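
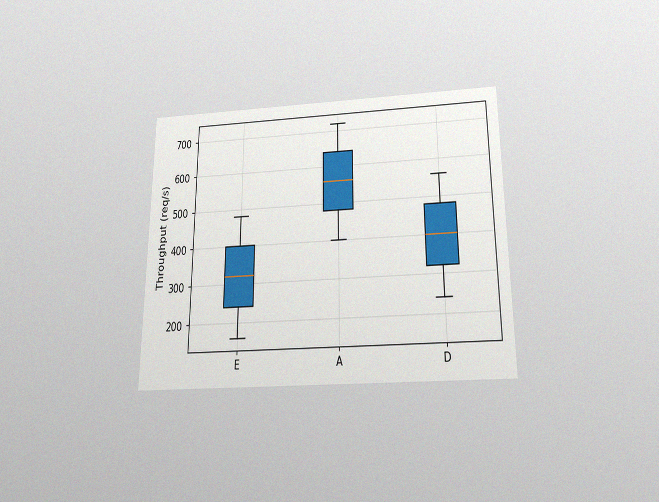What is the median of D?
400req/s

The chart is viewed slightly from below, with some photo noise. The median line in the D box sits at 400req/s.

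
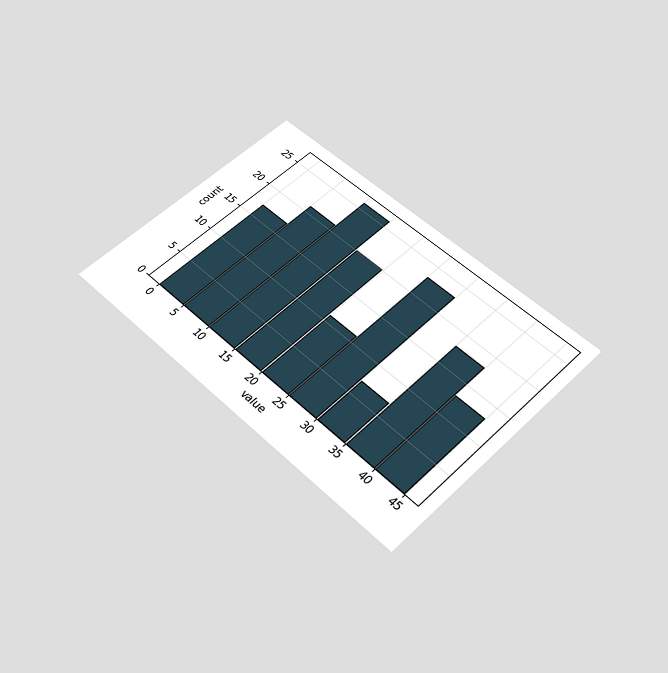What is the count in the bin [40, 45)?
The chart is tilted about 45° clockwise and viewed slightly from below. The [40, 45) bin has height 13.

13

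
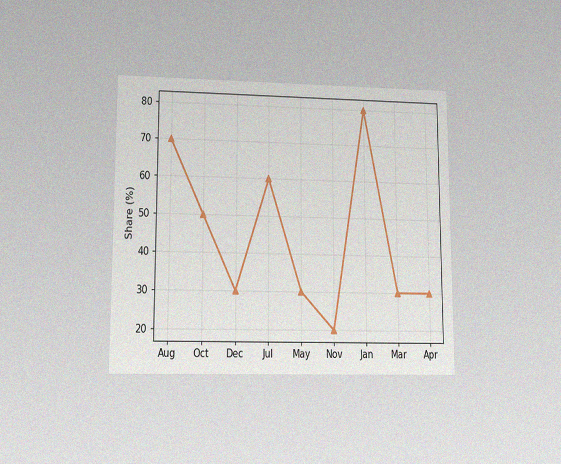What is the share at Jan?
80%

The chart is viewed at a slight angle, with some photo noise. At Jan, the line is at 80%.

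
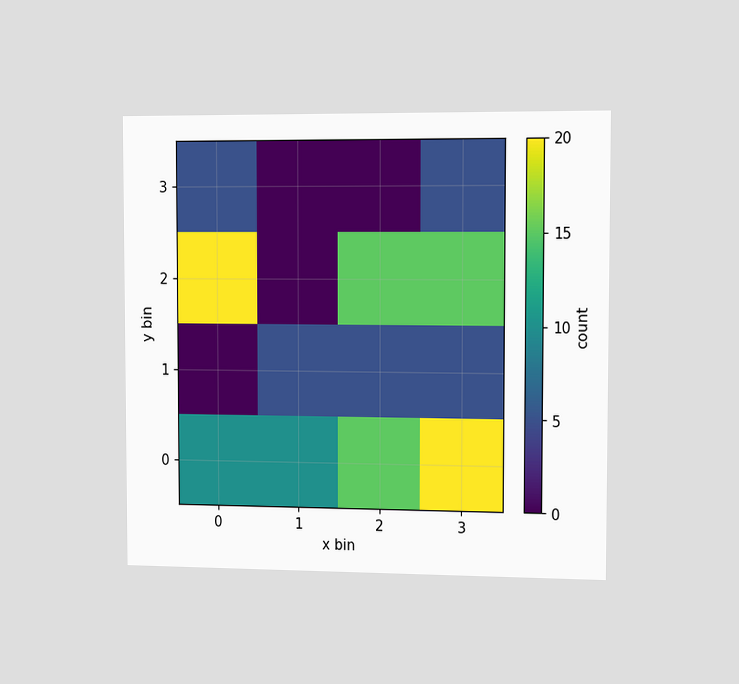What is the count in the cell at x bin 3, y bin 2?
15

The chart is viewed slightly from the right. Matching the cell (3, 2) against the colorbar gives 15.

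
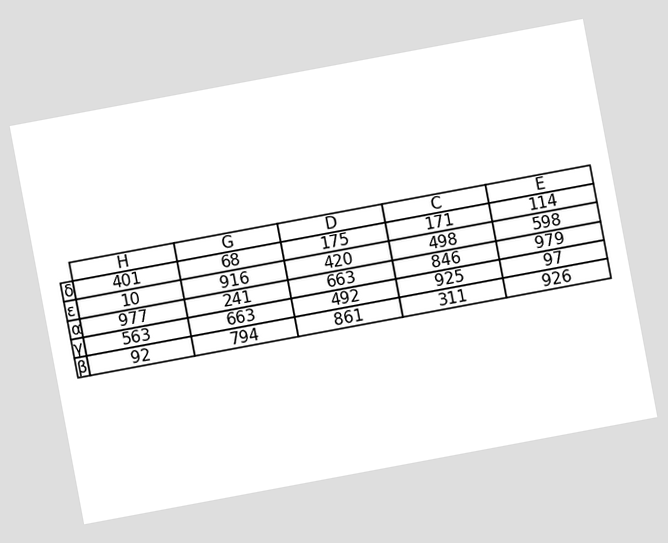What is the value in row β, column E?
The chart is tilted about 11° counter-clockwise. The (β, E) cell reads 926.

926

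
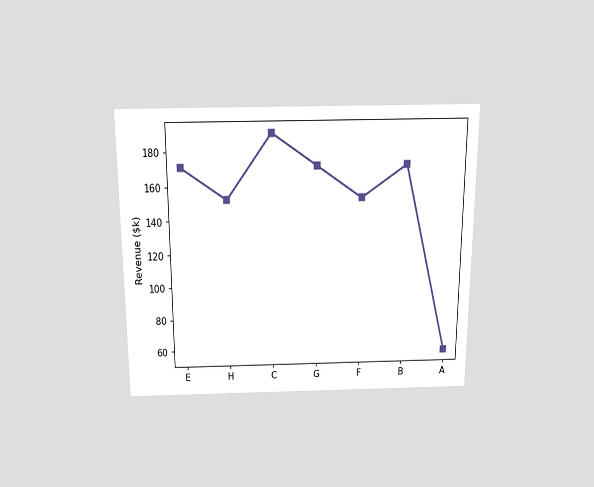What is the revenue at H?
$152k

The chart is viewed slightly from above. At H, the line is at $152k.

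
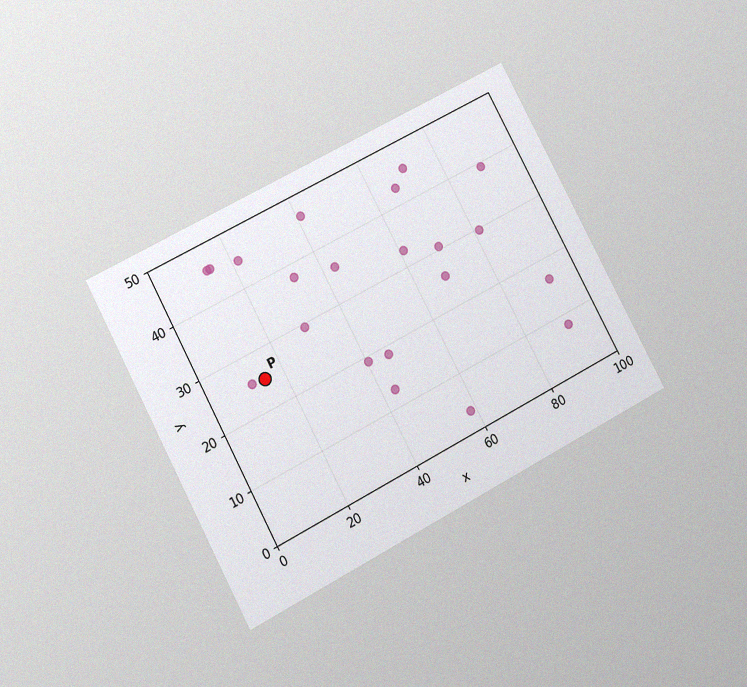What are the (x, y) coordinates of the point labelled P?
(15, 25)

The chart is tilted about 28° counter-clockwise and viewed at a slight angle, with some photo noise. Following the gridlines from P to each axis, P sits at (15, 25).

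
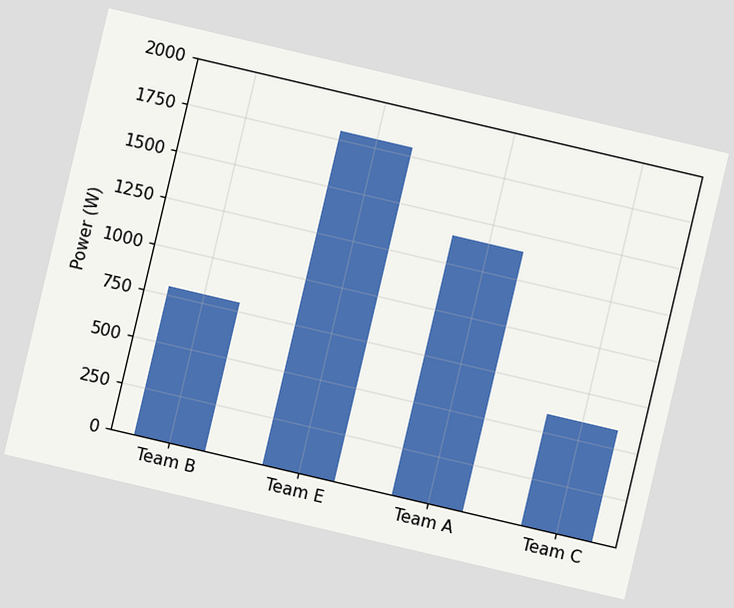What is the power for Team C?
The chart is tilted about 13° clockwise. Reading along the chart's y-axis, the Team C bar reaches 600W.

600W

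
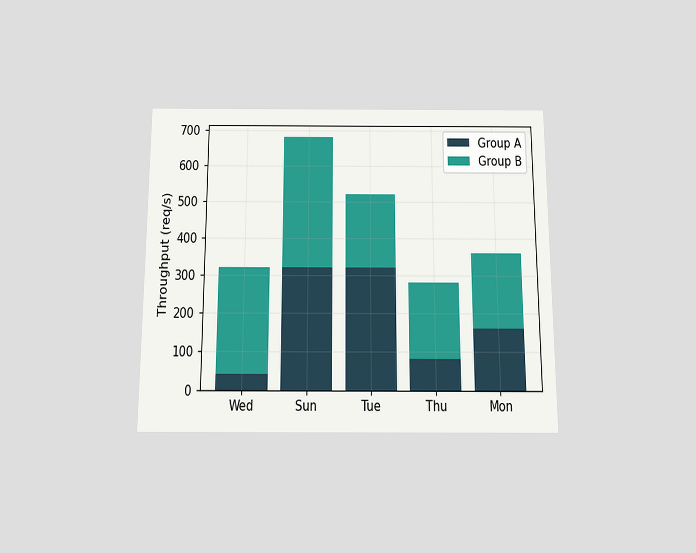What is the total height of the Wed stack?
The chart is viewed slightly from below. The Wed stack's top reaches 320req/s on the y-axis.

320req/s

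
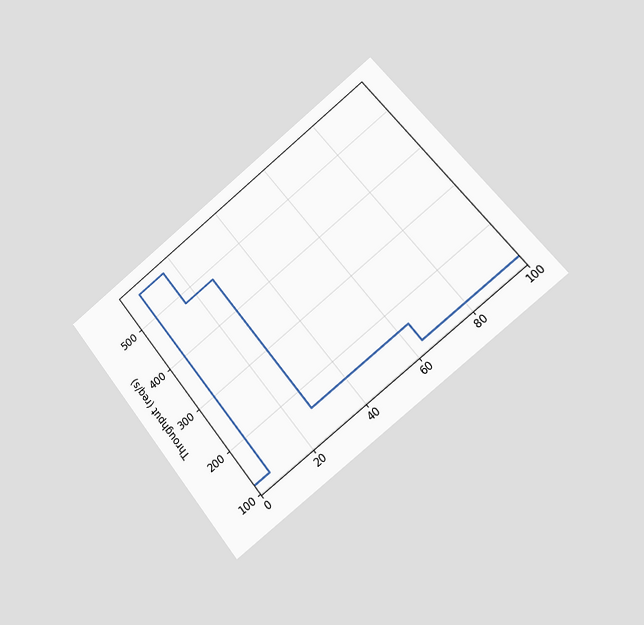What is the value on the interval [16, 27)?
480req/s

The chart is tilted about 39° counter-clockwise and viewed at a slight angle. On [16, 27) the step sits at 480req/s.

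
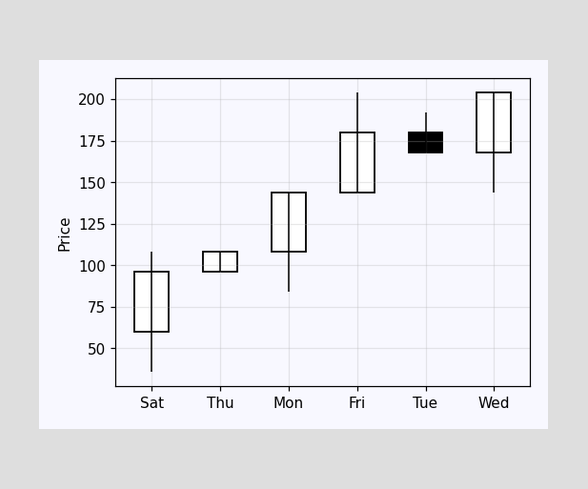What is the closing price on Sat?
96

The Sat candle closes at 96.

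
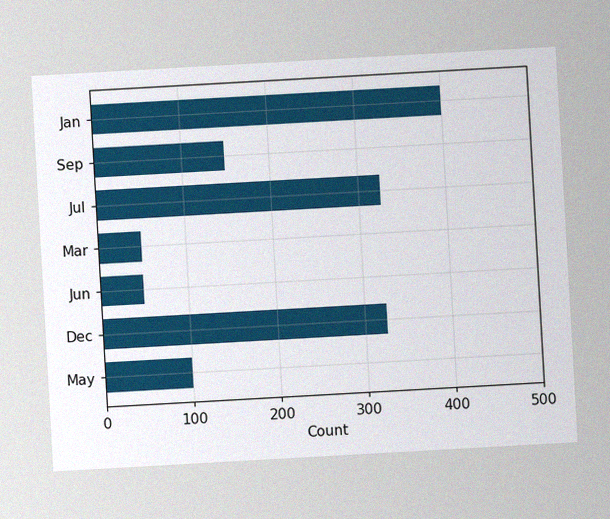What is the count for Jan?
The chart is tilted about 3° counter-clockwise, with some photo noise. Reading along the chart's x-axis, the Jan bar reaches 400.

400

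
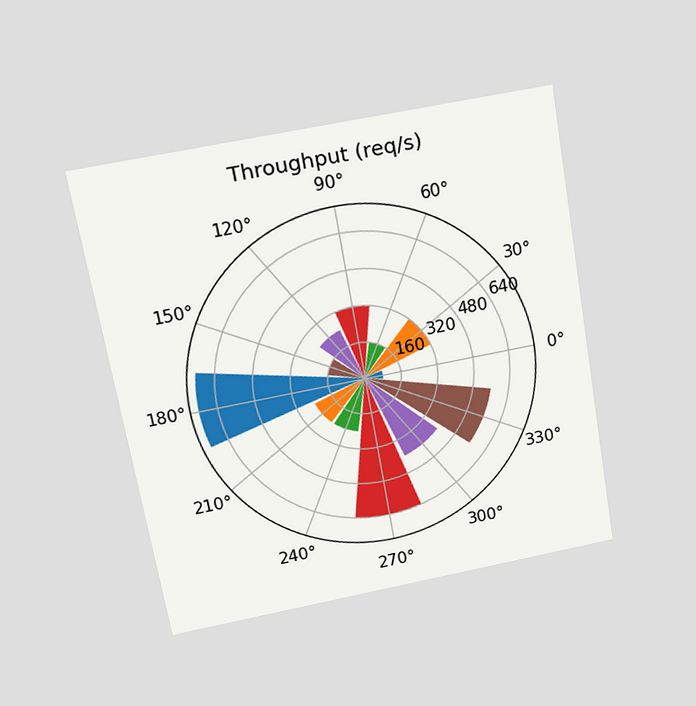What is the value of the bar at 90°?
The chart is tilted about 10° counter-clockwise and viewed slightly from above. The bar at 90° reaches 320req/s on the radial axis.

320req/s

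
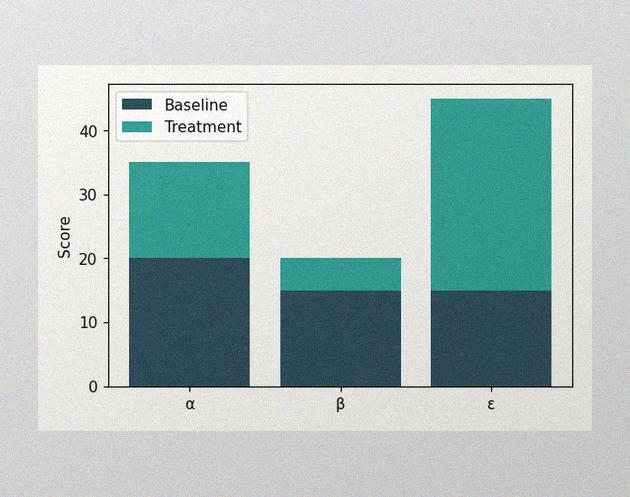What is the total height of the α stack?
The image has some photo noise and uneven lighting. The α stack's top reaches 35 on the y-axis.

35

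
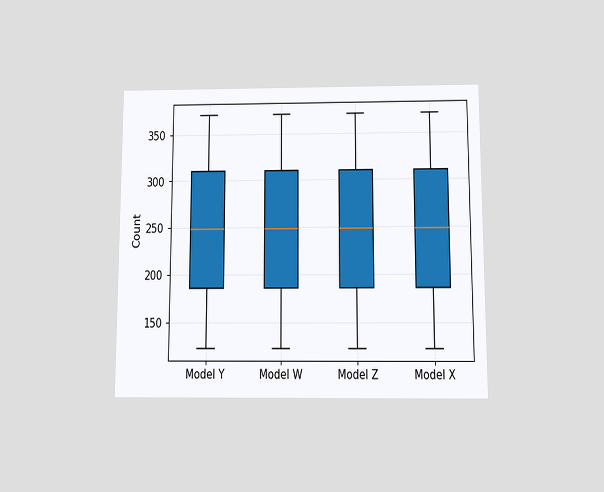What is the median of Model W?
248

The chart is viewed slightly from below. The median line in the Model W box sits at 248.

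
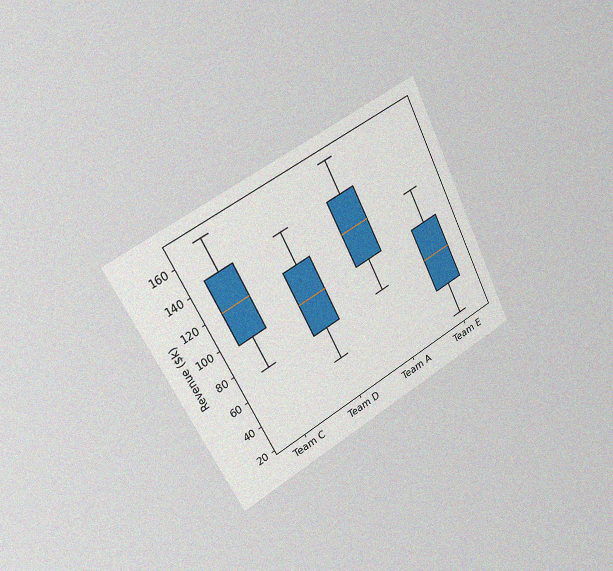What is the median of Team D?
The chart is tilted about 27° counter-clockwise and viewed slightly from the left, with some photo noise. The median line in the Team D box sits at $96k.

$96k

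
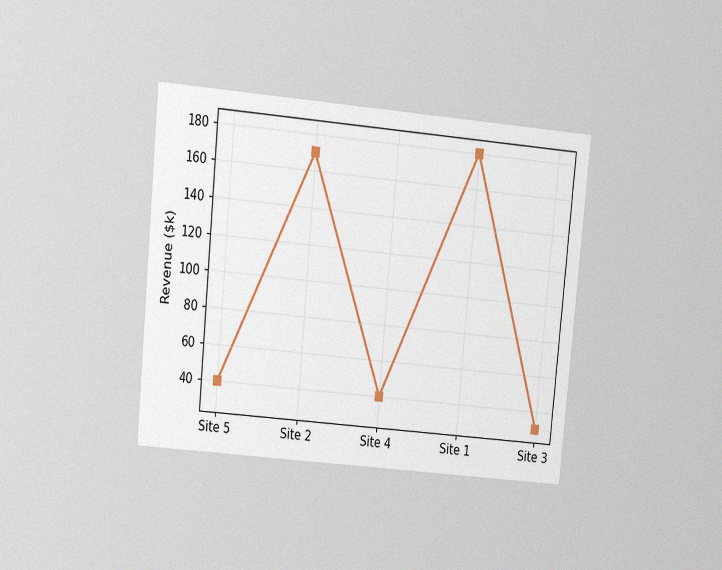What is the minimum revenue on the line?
The chart is tilted about 5° clockwise and viewed at a slight angle, with some photo noise. The lowest point is at Site 3, and reading across to the y-axis gives $30k.

$30k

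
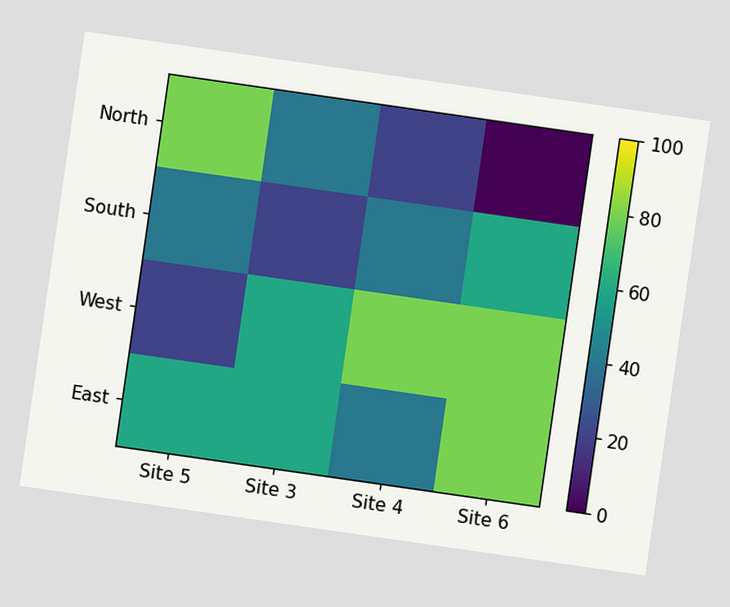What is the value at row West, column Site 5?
The chart is tilted about 8° clockwise. Matching cell (West, Site 5) against the colorbar gives 20.

20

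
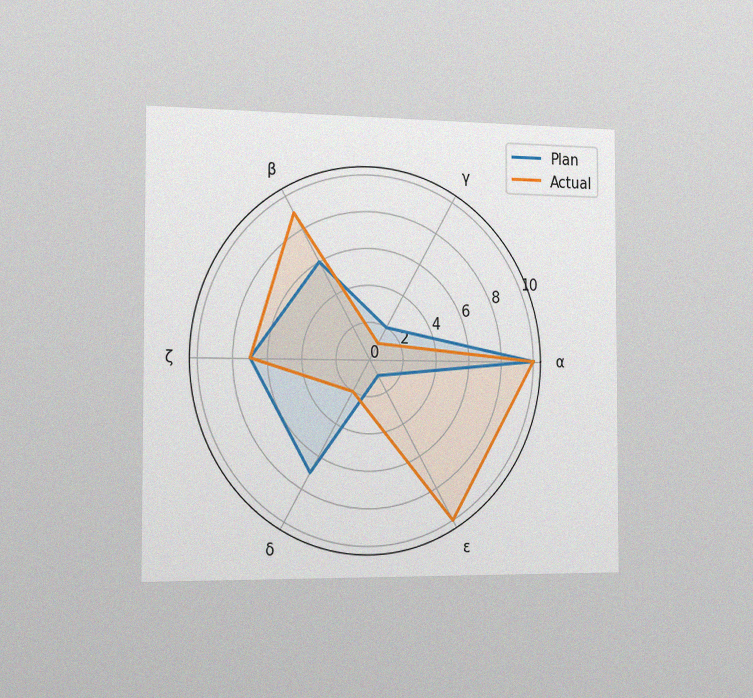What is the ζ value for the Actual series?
The chart is viewed slightly from the left, with some photo noise. On the ζ axis, Actual reaches 7.

7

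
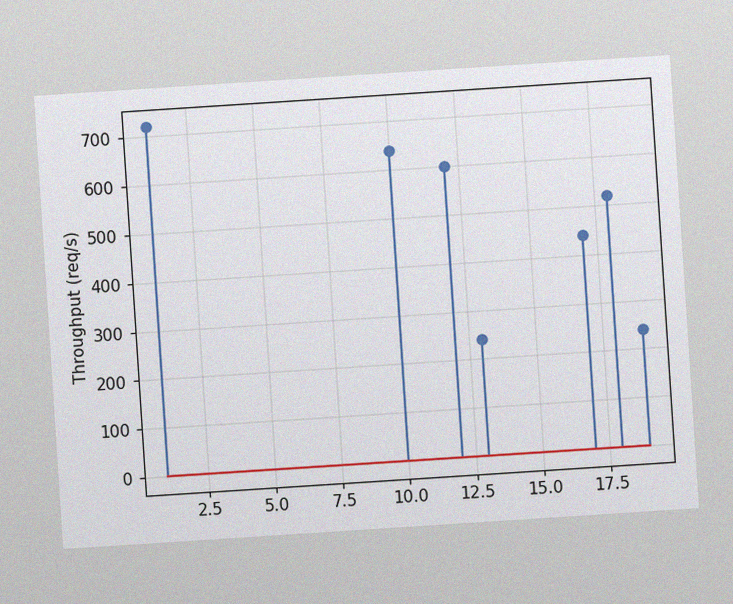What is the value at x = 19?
240req/s

The chart is tilted about 4° counter-clockwise, with some photo noise. The stem at x=19 reaches 240req/s.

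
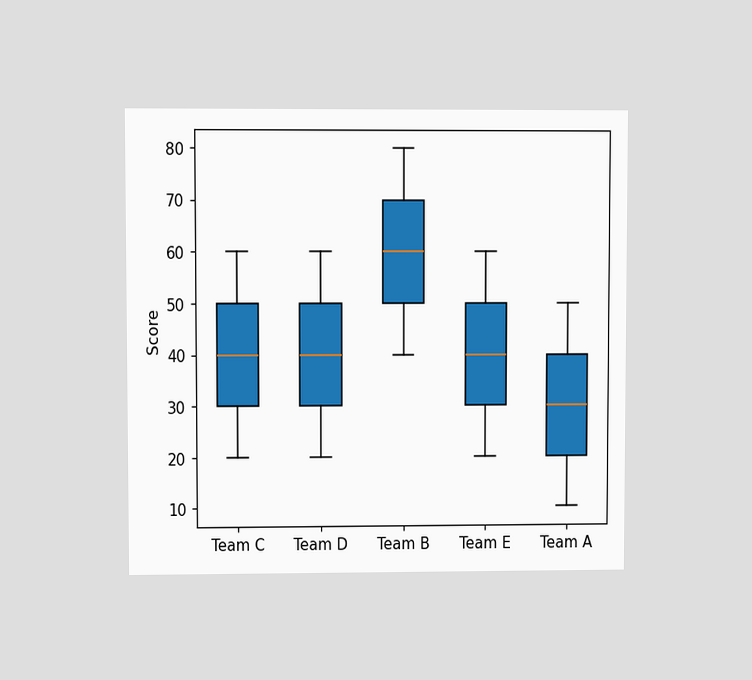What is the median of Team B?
60

The chart is viewed at a slight angle. The median line in the Team B box sits at 60.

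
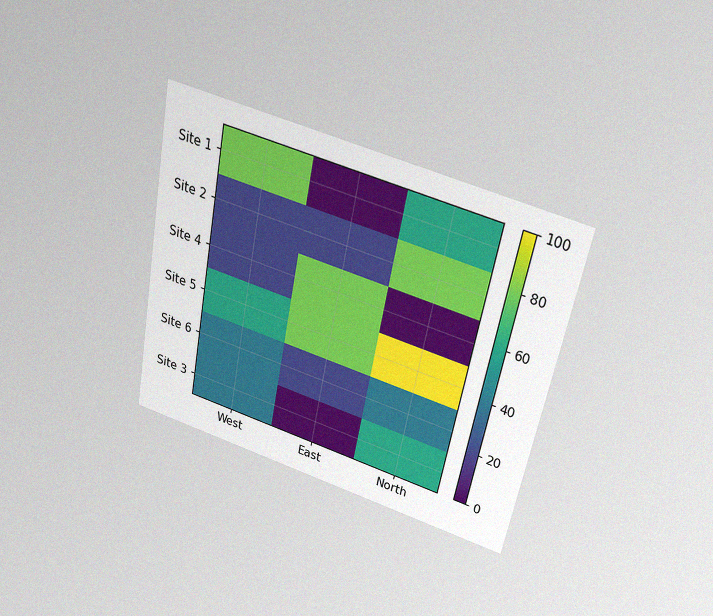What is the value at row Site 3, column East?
0

The chart is tilted about 11° clockwise and viewed slightly from above, with some photo noise. Matching cell (Site 3, East) against the colorbar gives 0.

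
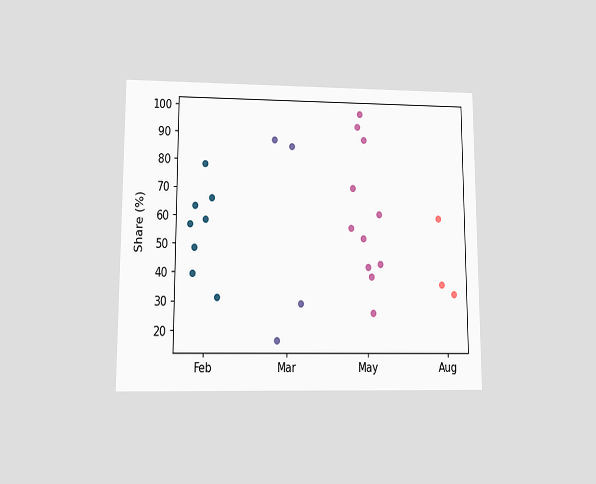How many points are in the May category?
The chart is viewed at a slight angle. Counting the markers in the May column gives 11.

11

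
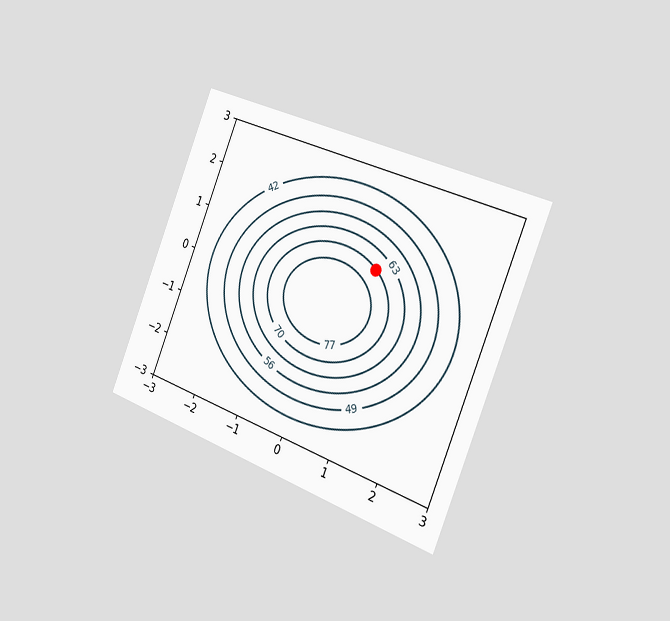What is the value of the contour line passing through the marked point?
70

The chart is tilted about 22° clockwise and viewed slightly from the right. The marked point sits on the contour labelled 70.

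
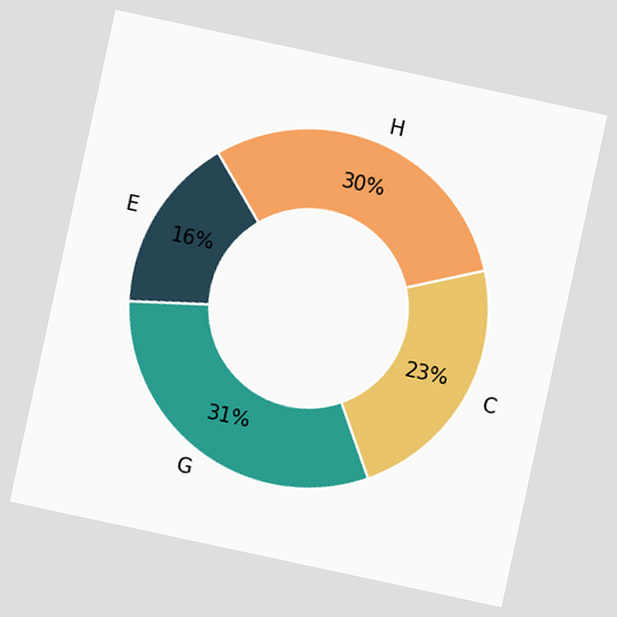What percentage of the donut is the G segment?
31%

The chart is tilted about 12° clockwise. The G segment takes up 31% of the ring.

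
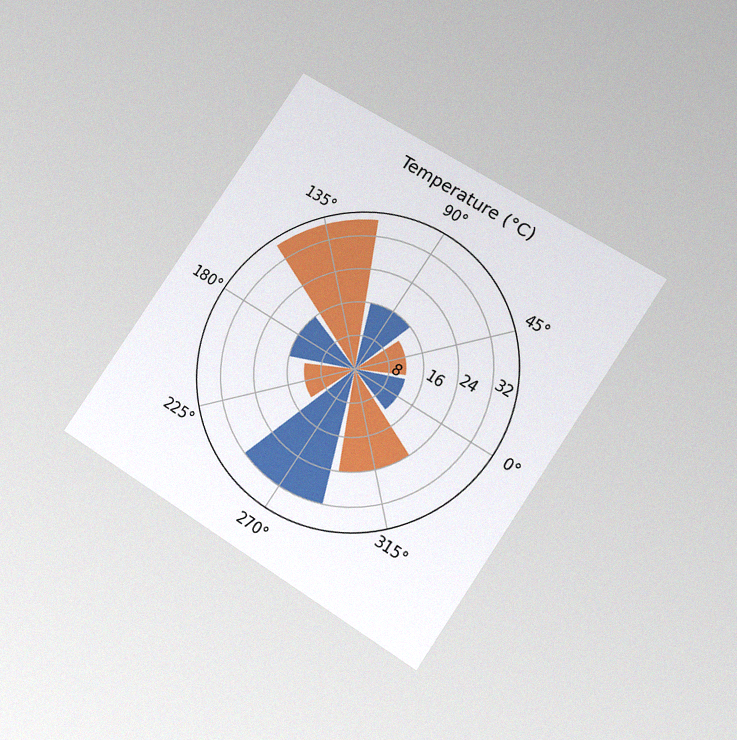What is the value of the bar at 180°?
The chart is tilted about 34° clockwise and viewed at a slight angle, with some photo noise. The bar at 180° reaches 16°C on the radial axis.

16°C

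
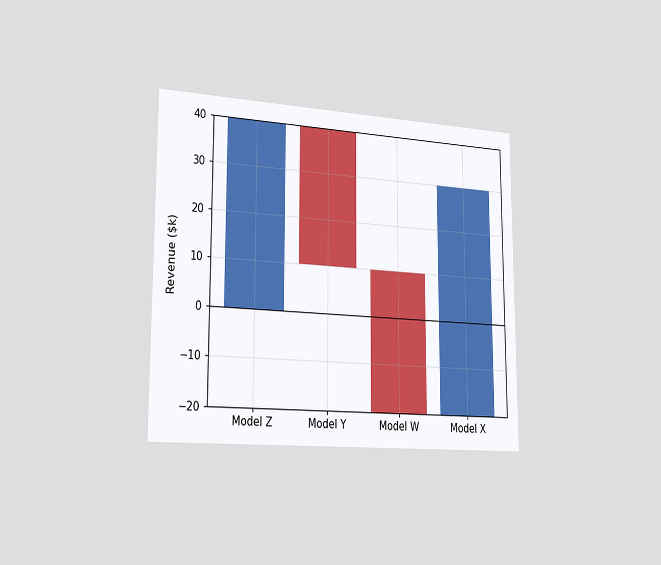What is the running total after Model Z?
$40k

The chart is viewed slightly from the left. After Model Z the running total reaches $40k.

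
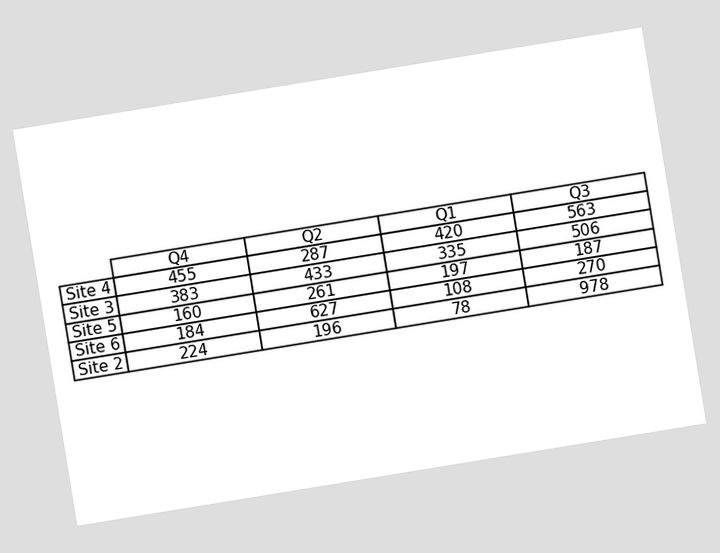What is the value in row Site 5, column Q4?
160

The chart is tilted about 9° counter-clockwise. The (Site 5, Q4) cell reads 160.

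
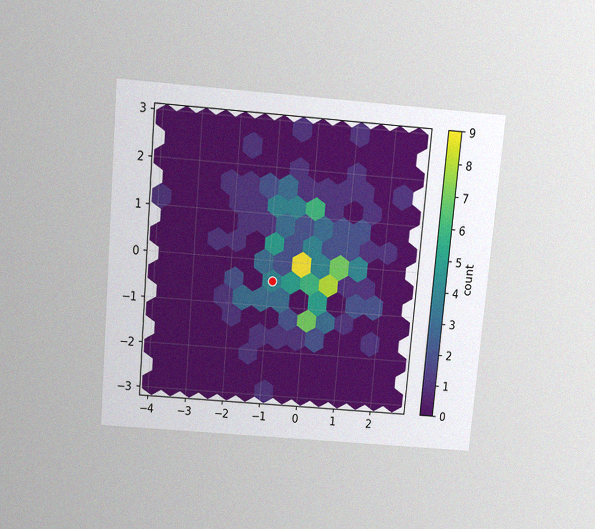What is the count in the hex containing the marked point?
The chart is tilted about 5° clockwise and viewed slightly from above, with some photo noise. The marked hex reads 4 on the colorbar.

4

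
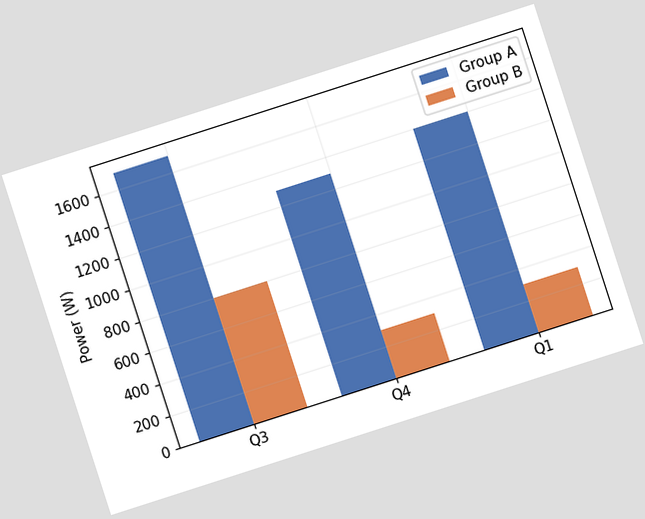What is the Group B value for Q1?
The chart is tilted about 18° counter-clockwise. The Group B bar at Q1 reaches 300W on the y-axis.

300W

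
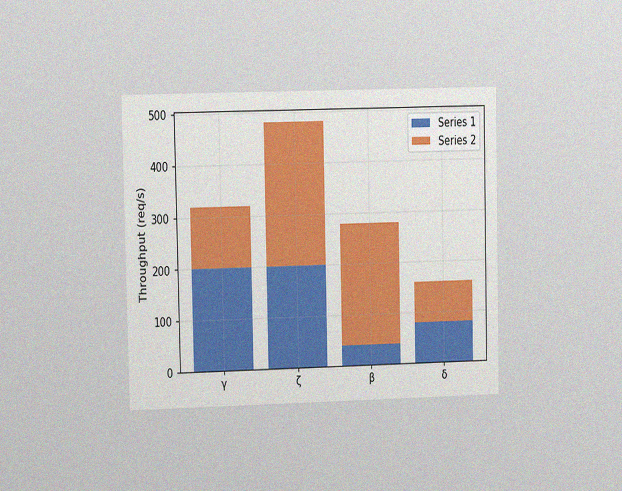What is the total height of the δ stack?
160req/s

The chart is viewed at a slight angle, with some photo noise. The δ stack's top reaches 160req/s on the y-axis.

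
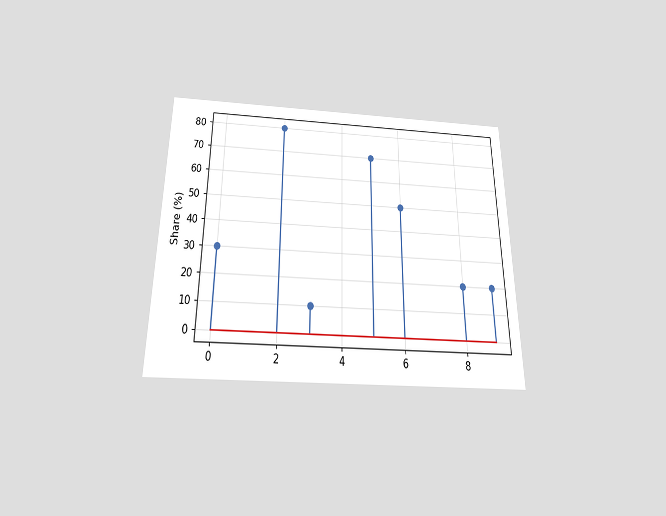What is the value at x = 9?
20%

The chart is viewed slightly from below. The stem at x=9 reaches 20%.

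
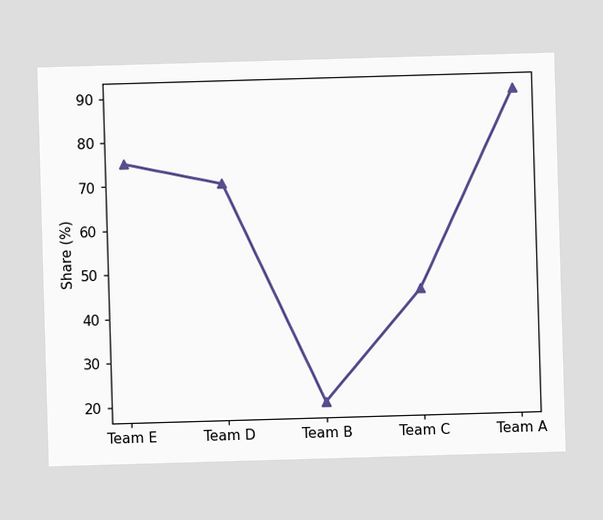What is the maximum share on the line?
The highest point is at Team A, and reading across to the y-axis gives 90%.

90%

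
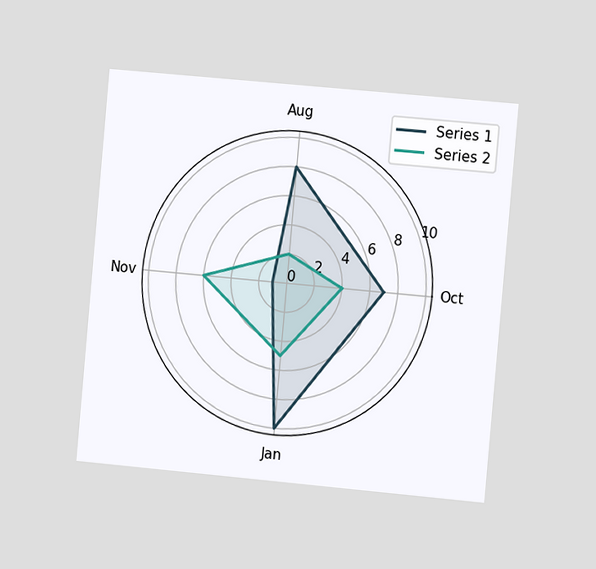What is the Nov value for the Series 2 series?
The chart is tilted about 5° clockwise and viewed slightly from the right. On the Nov axis, Series 2 reaches 6.

6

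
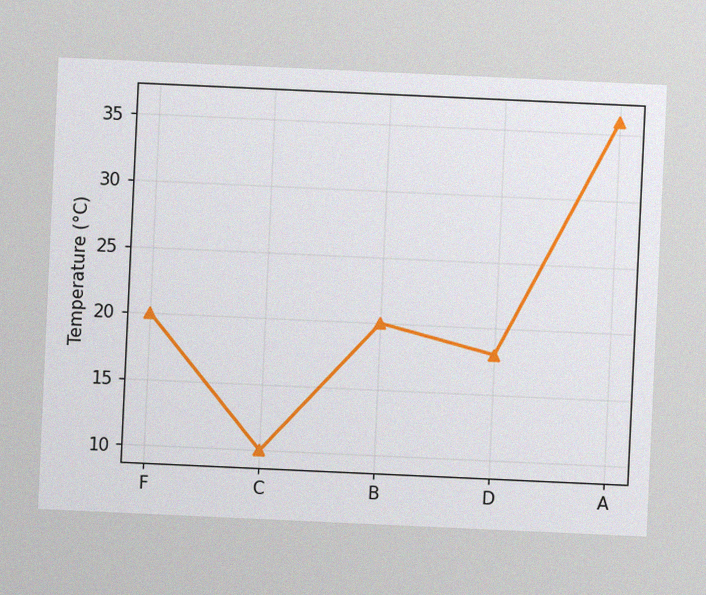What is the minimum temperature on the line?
The chart is tilted about 3° clockwise, with some photo noise. The lowest point is at C, and reading across to the y-axis gives 10°C.

10°C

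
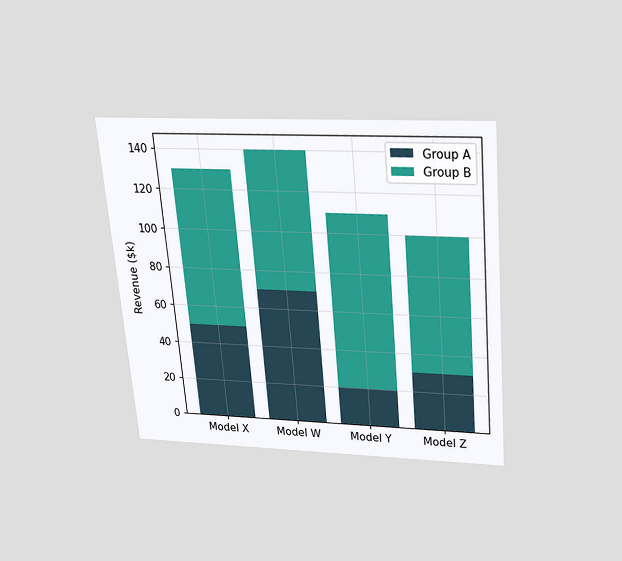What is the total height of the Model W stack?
The chart is tilted about 5° counter-clockwise and viewed slightly from above. The Model W stack's top reaches $140k on the y-axis.

$140k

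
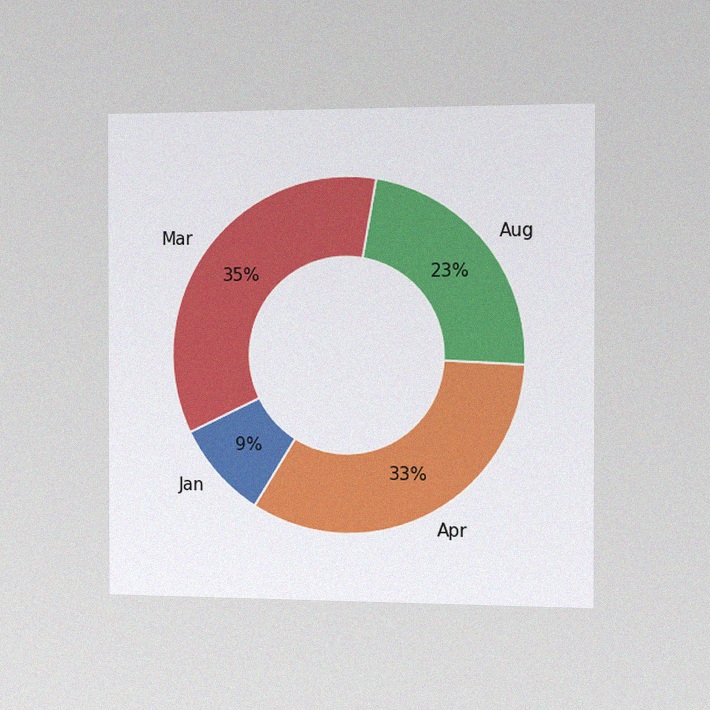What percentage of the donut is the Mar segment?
35%

The chart is viewed slightly from the right, with some photo noise. The Mar segment takes up 35% of the ring.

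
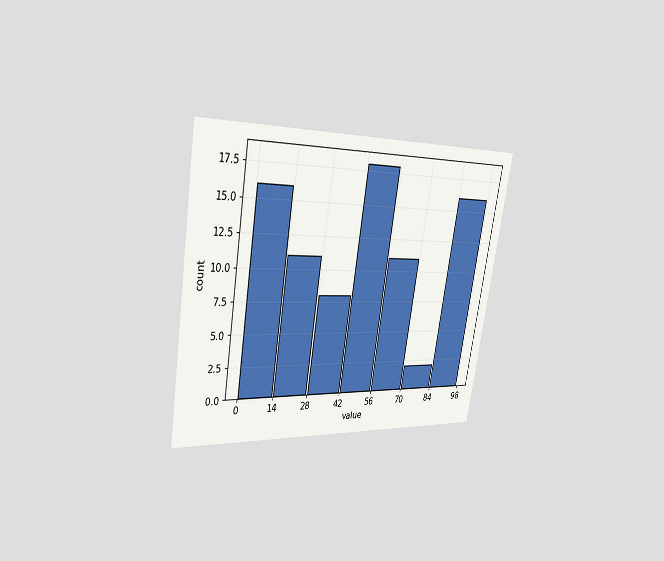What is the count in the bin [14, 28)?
The chart is tilted about 9° clockwise and viewed slightly from the left. The [14, 28) bin has height 11.

11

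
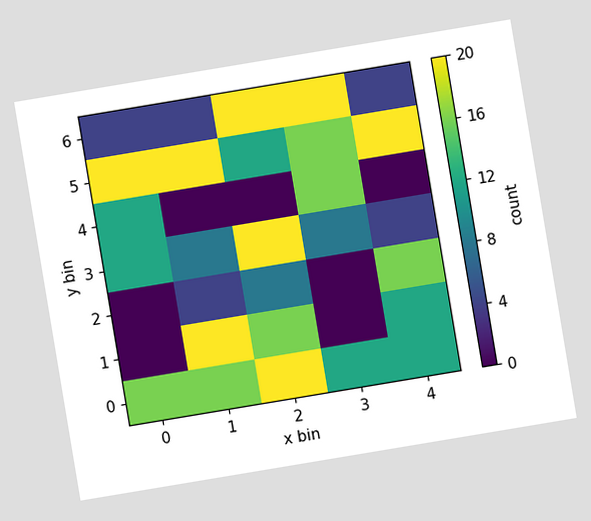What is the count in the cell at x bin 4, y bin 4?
0

The chart is tilted about 9° counter-clockwise. Matching the cell (4, 4) against the colorbar gives 0.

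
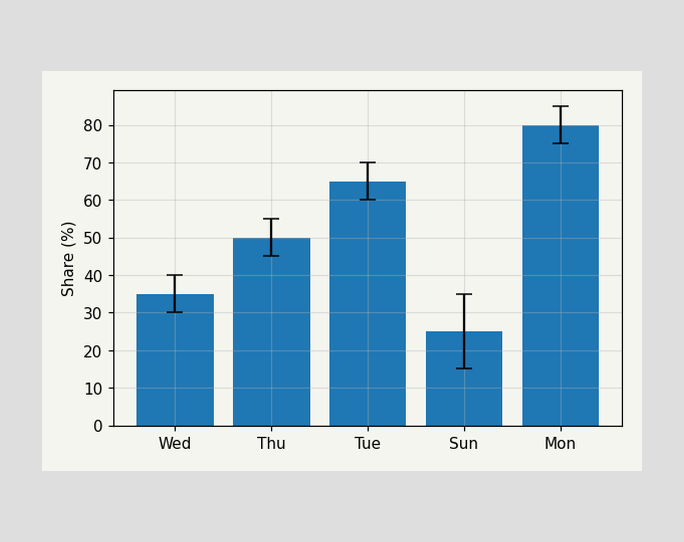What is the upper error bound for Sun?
35%

The Sun bar's upper whisker reaches 35%.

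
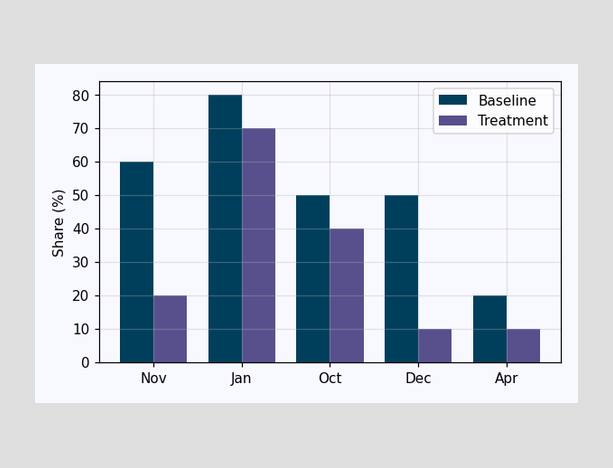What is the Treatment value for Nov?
20%

The Treatment bar at Nov reaches 20% on the y-axis.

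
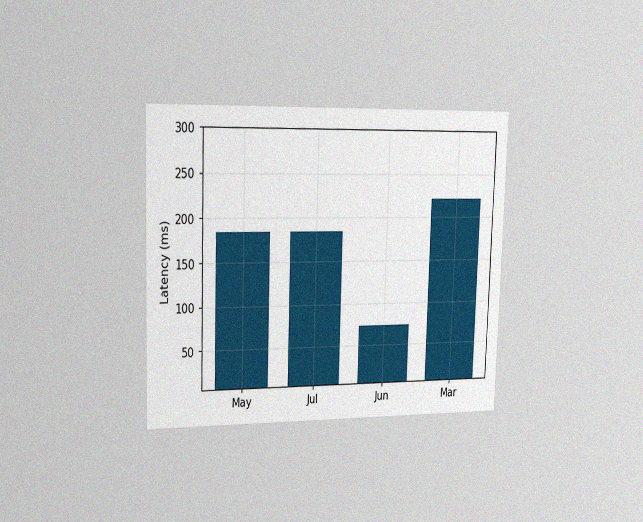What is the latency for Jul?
The chart is viewed slightly from the left, with some photo noise. Reading along the chart's y-axis, the Jul bar reaches 185ms.

185ms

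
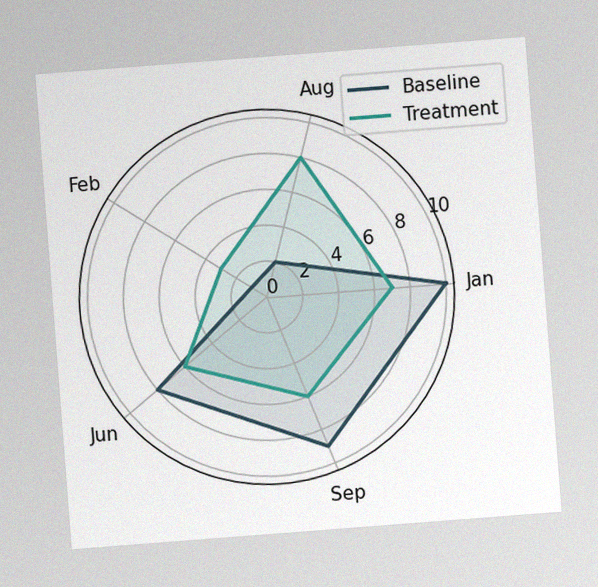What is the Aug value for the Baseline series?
2

The chart is tilted about 4° counter-clockwise, with some photo noise. On the Aug axis, Baseline reaches 2.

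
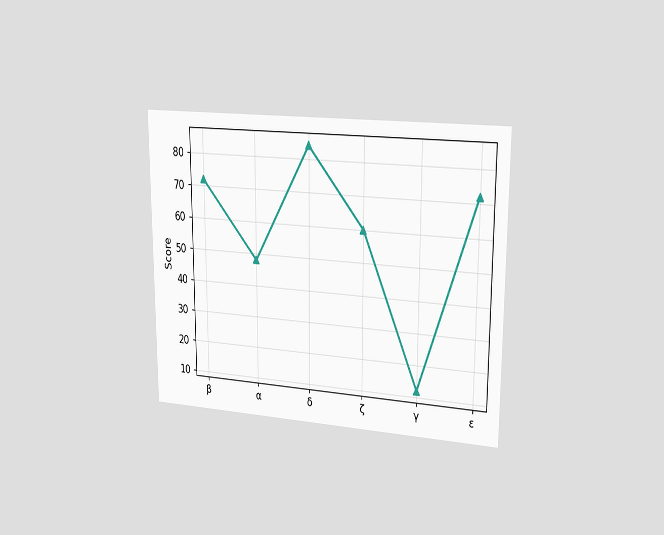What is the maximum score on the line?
84

The chart is viewed slightly from the right. The highest point is at δ, and reading across to the y-axis gives 84.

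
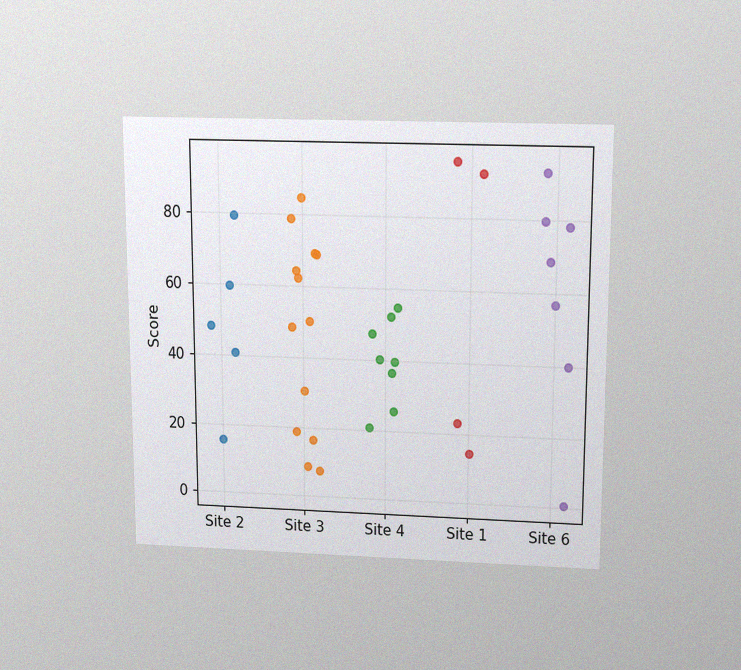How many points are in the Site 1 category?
The chart is viewed slightly from above, with some photo noise. Counting the markers in the Site 1 column gives 4.

4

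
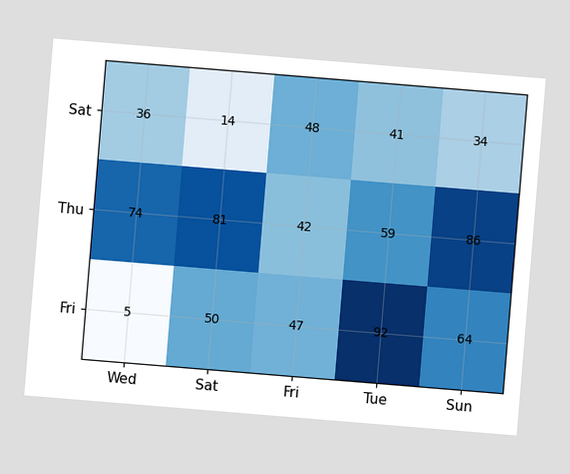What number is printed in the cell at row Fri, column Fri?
47

The chart is tilted about 5° clockwise. The (Fri, Fri) cell reads 47.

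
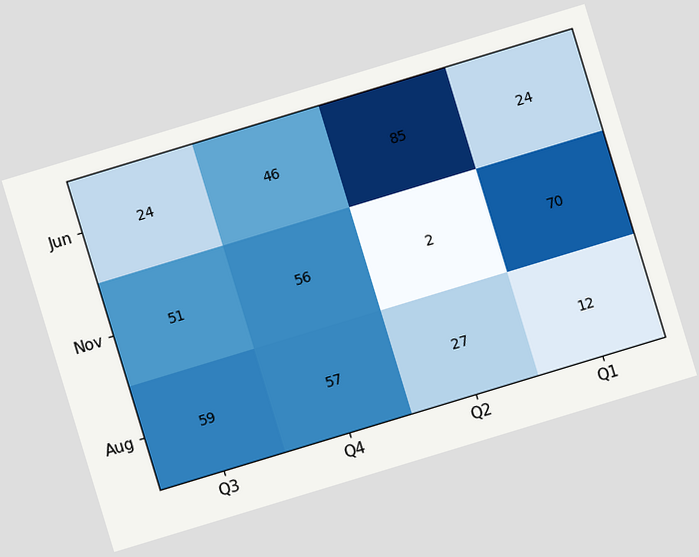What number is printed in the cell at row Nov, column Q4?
The chart is tilted about 17° counter-clockwise. The (Nov, Q4) cell reads 56.

56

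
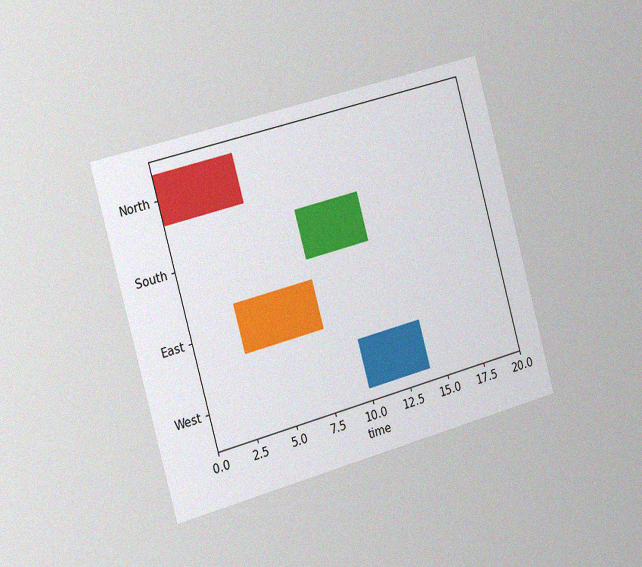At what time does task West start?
10

The chart is tilted about 15° counter-clockwise and viewed slightly from the left, with some photo noise. The West bar begins at t=10.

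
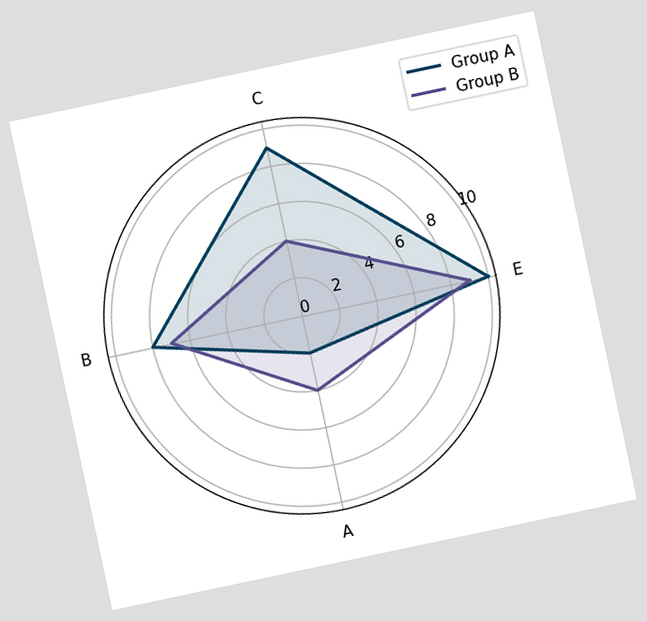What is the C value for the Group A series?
9

The chart is tilted about 12° counter-clockwise. On the C axis, Group A reaches 9.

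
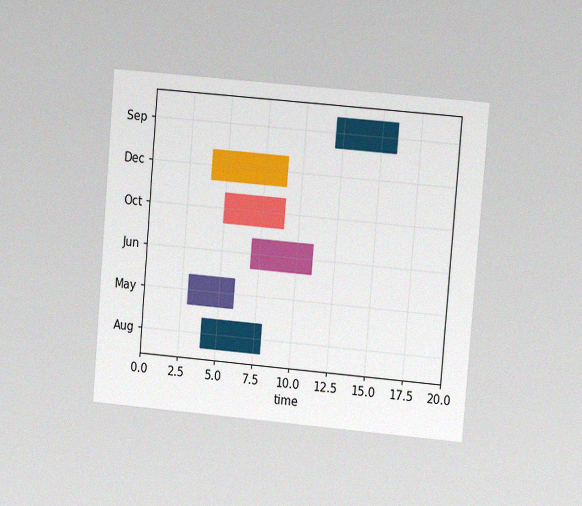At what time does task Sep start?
The chart is tilted about 5° clockwise and viewed at a slight angle, with some photo noise. The Sep bar begins at t=12.

12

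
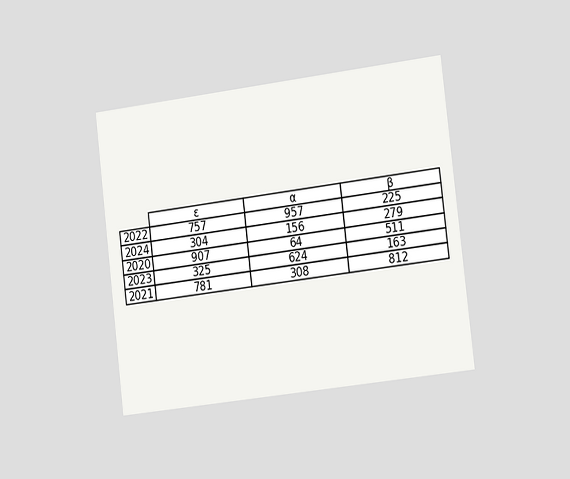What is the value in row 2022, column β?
225

The chart is tilted about 7° counter-clockwise and viewed slightly from the right. The (2022, β) cell reads 225.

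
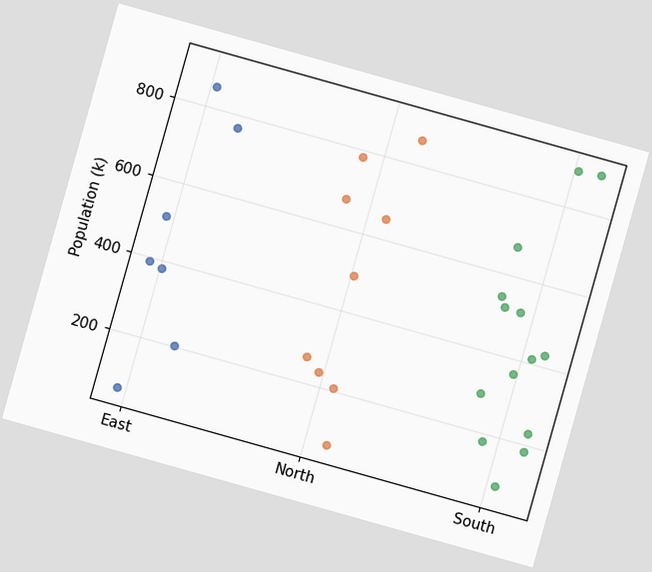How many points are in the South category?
14

The chart is tilted about 16° clockwise. Counting the markers in the South column gives 14.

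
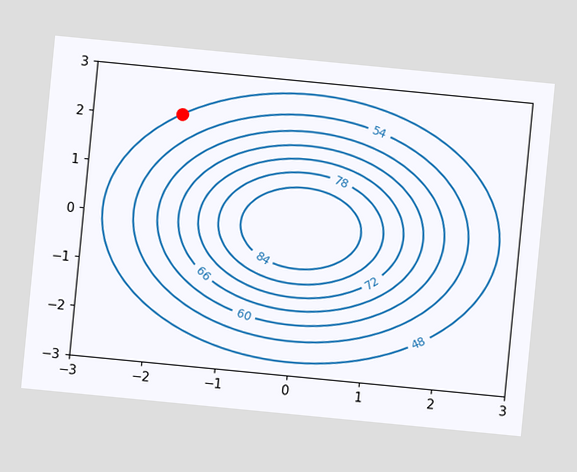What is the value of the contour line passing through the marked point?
48

The chart is tilted about 6° clockwise. The marked point sits on the contour labelled 48.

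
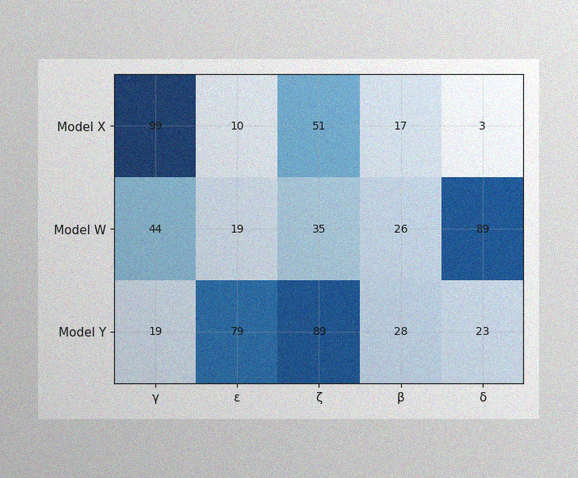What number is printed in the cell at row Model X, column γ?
99

The image has some photo noise and uneven lighting. The (Model X, γ) cell reads 99.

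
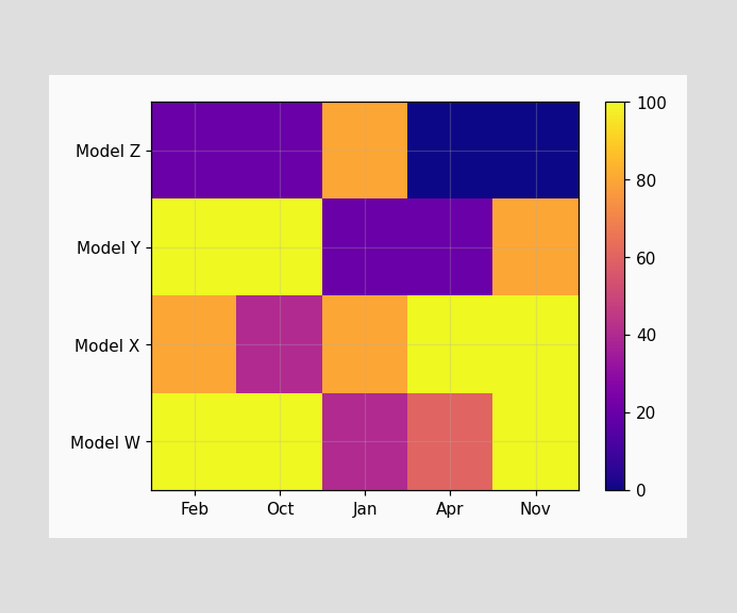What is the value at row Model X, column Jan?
80

Matching cell (Model X, Jan) against the colorbar gives 80.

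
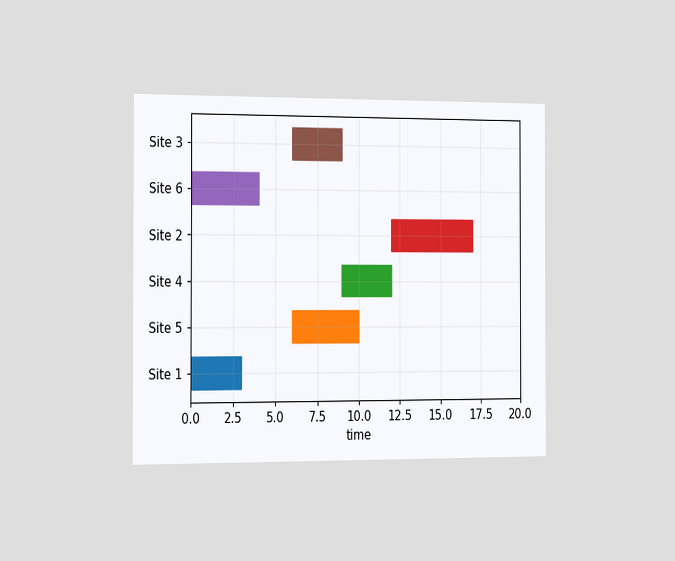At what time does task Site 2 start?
The chart is viewed slightly from the left. The Site 2 bar begins at t=12.

12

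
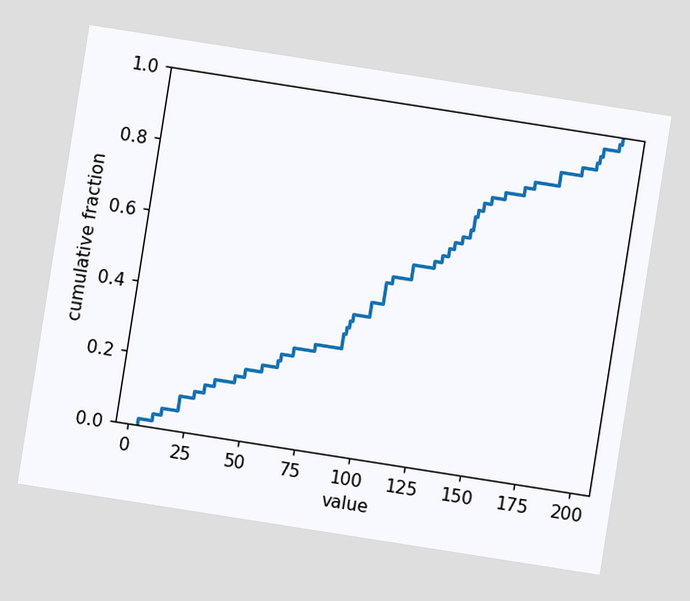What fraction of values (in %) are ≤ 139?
The chart is tilted about 9° clockwise. At x=139 the ECDF step is at 72%.

72%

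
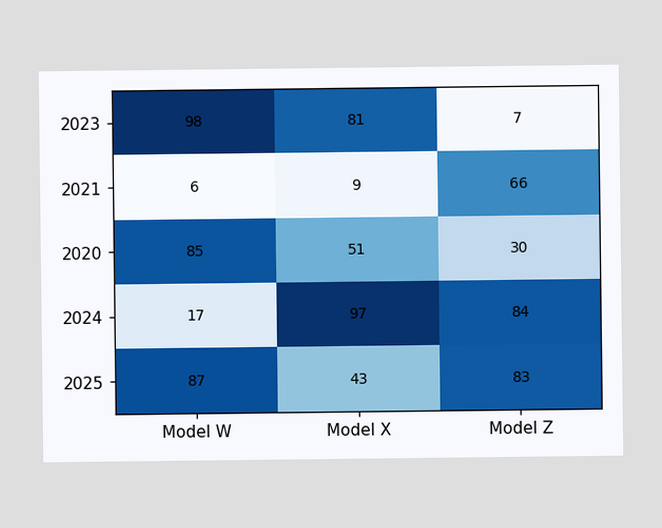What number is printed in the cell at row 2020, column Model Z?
The (2020, Model Z) cell reads 30.

30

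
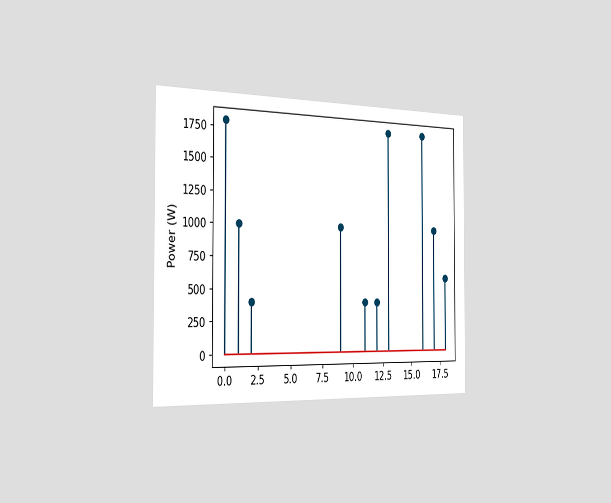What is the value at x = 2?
The chart is viewed slightly from the left. The stem at x=2 reaches 400W.

400W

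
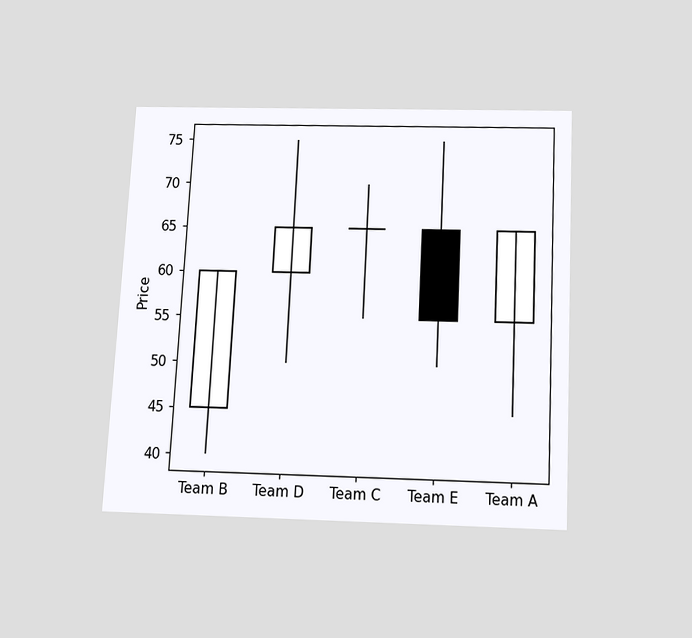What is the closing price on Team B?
60

The chart is tilted about 3° clockwise and viewed slightly from below. The Team B candle closes at 60.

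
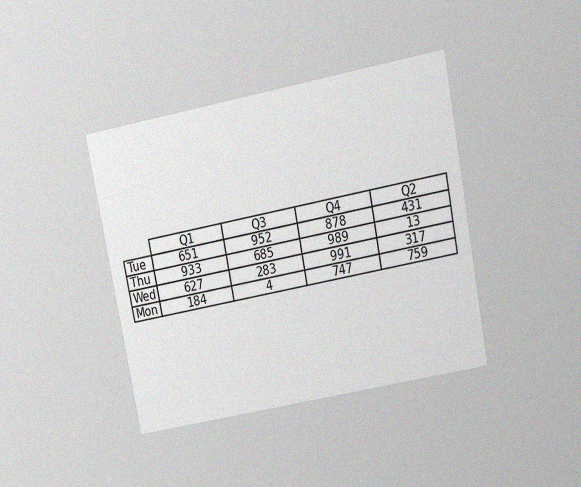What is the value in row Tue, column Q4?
The chart is tilted about 11° counter-clockwise and viewed slightly from above, with some photo noise. The (Tue, Q4) cell reads 878.

878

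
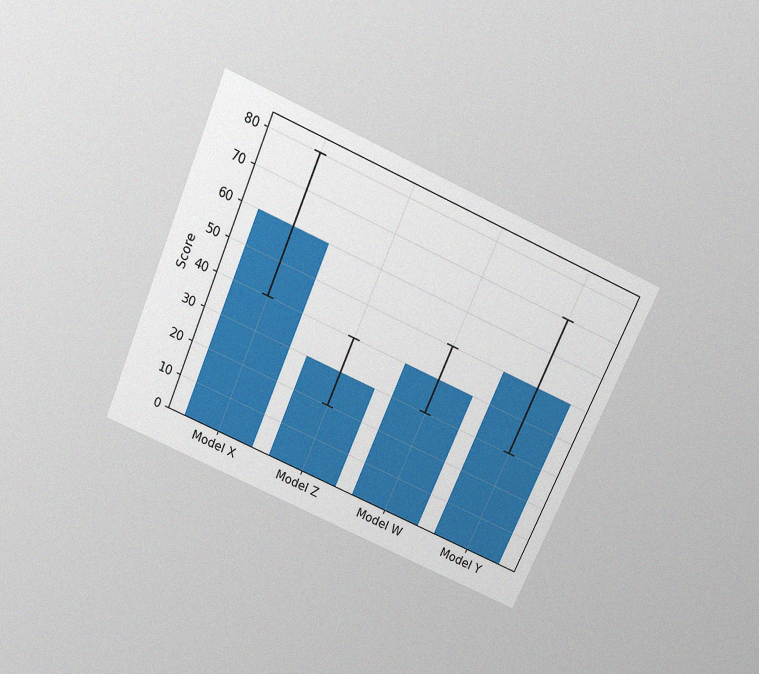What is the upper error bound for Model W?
The chart is tilted about 24° clockwise and viewed slightly from above, with some photo noise. The Model W bar's upper whisker reaches 50.

50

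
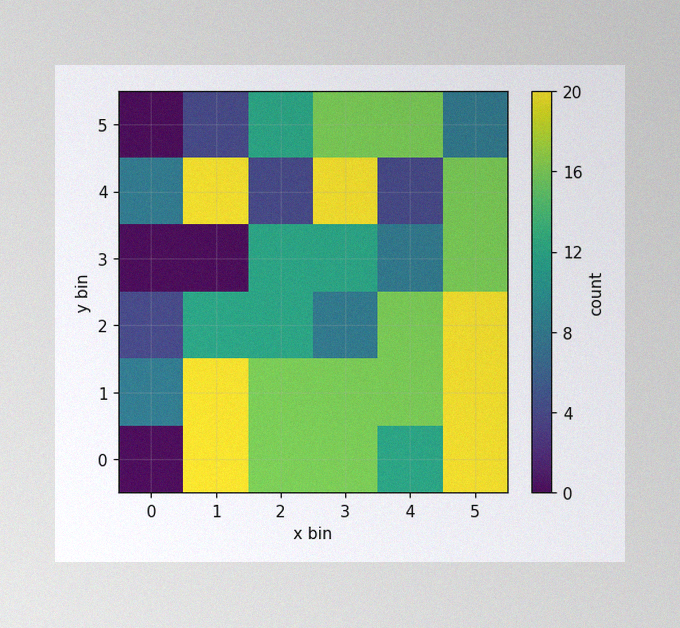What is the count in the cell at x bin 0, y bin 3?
The image has some photo noise and uneven lighting. Matching the cell (0, 3) against the colorbar gives 0.

0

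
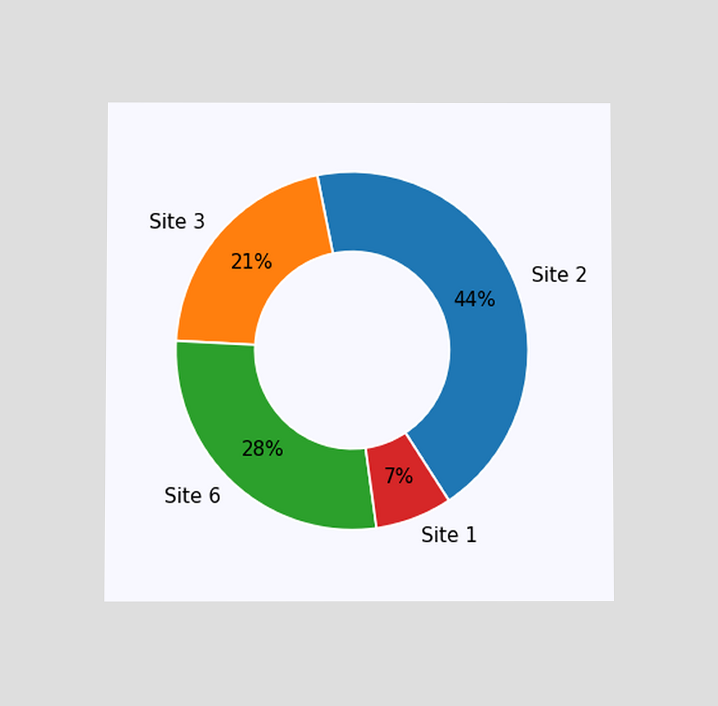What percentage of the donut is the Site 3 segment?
The chart is viewed at a slight angle. The Site 3 segment takes up 21% of the ring.

21%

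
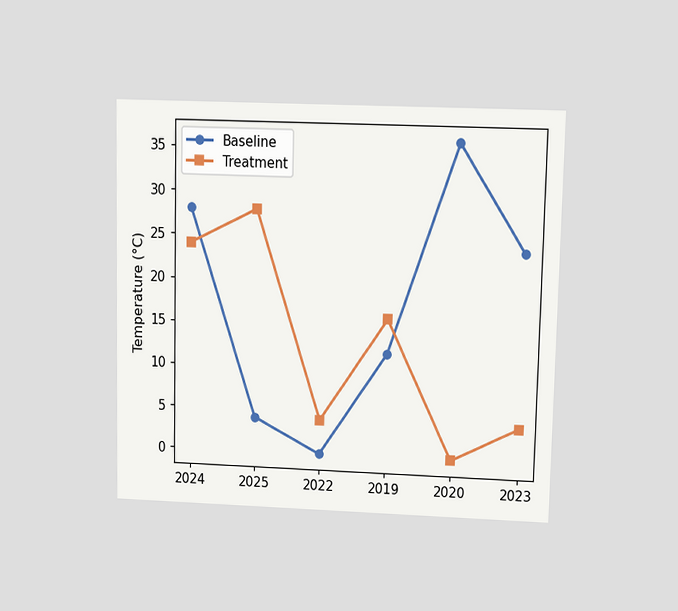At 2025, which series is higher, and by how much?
Treatment, by 24°C

The chart is viewed at a slight angle. At 2025, Treatment sits above the other line by 24°C.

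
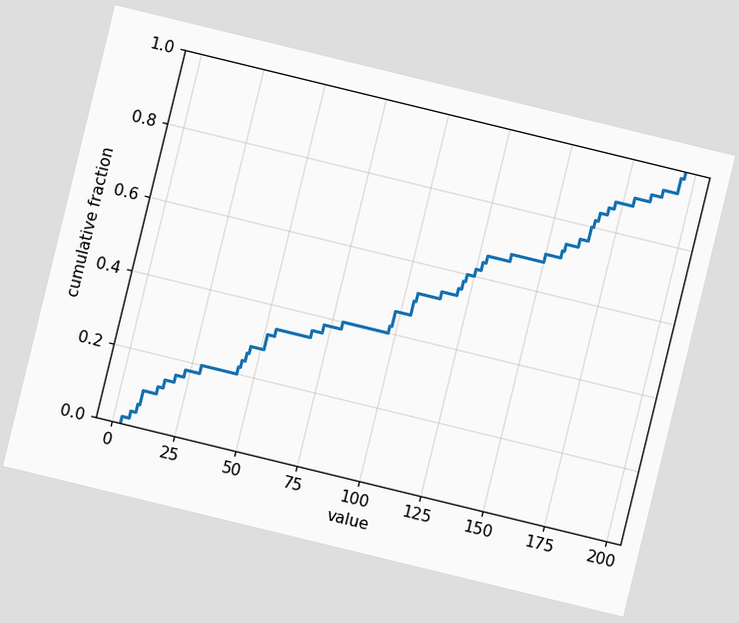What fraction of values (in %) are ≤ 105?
52%

The chart is tilted about 14° clockwise. At x=105 the ECDF step is at 52%.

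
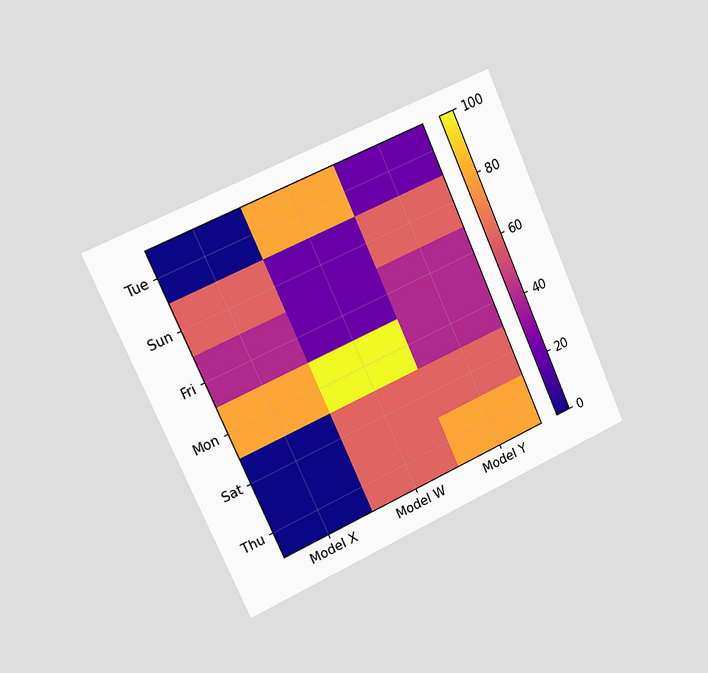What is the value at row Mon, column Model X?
The chart is tilted about 24° counter-clockwise and viewed slightly from the left. Matching cell (Mon, Model X) against the colorbar gives 80.

80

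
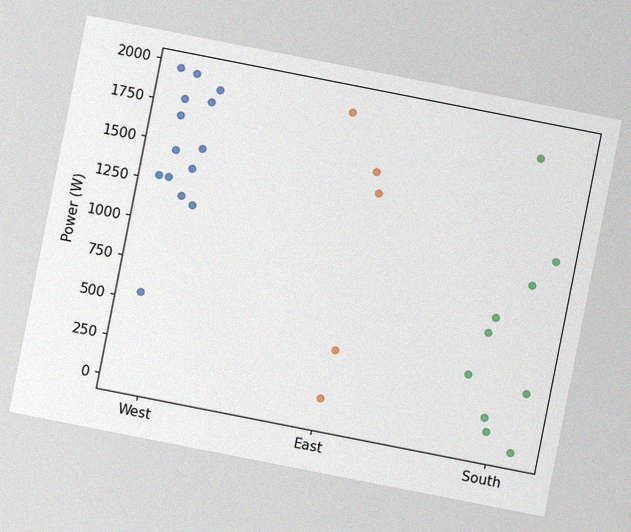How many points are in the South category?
The chart is tilted about 11° clockwise, with some photo noise. Counting the markers in the South column gives 10.

10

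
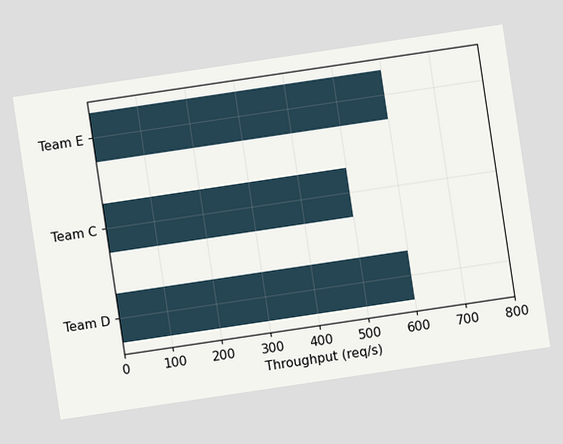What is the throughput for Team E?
The chart is tilted about 8° counter-clockwise. Reading along the chart's x-axis, the Team E bar reaches 600req/s.

600req/s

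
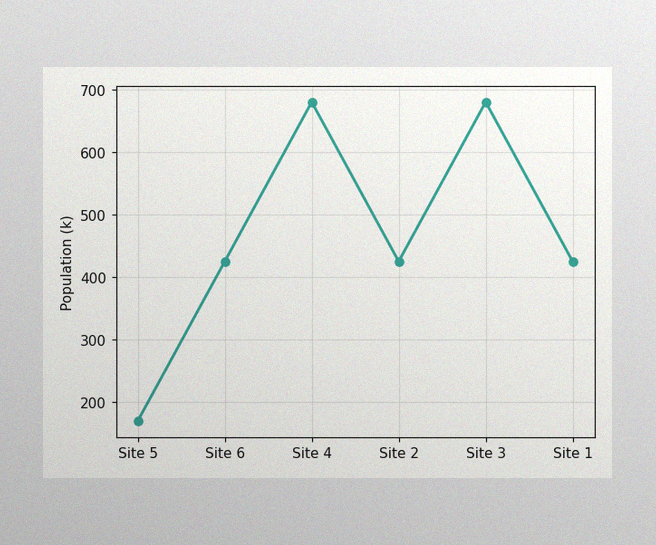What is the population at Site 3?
680k

The image has some photo noise and uneven lighting. At Site 3, the line is at 680k.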